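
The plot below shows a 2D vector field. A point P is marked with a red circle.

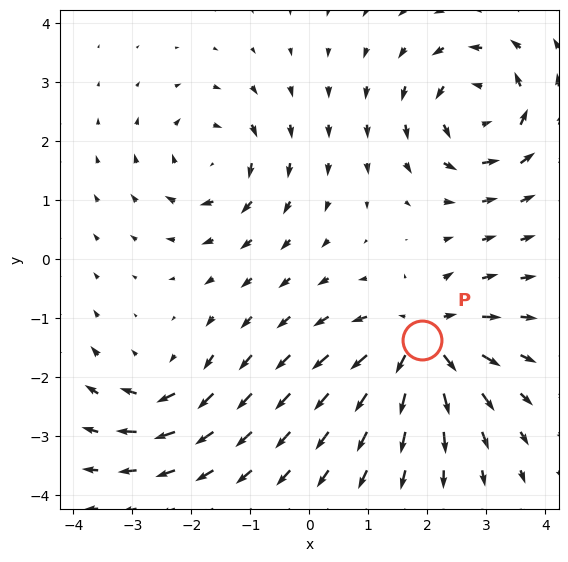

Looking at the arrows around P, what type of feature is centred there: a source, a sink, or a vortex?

At P (1.9, -1.4) the arrows spread outward. Divergence about +6, curl ≈0 — positive divergence with near-zero curl is a source.

source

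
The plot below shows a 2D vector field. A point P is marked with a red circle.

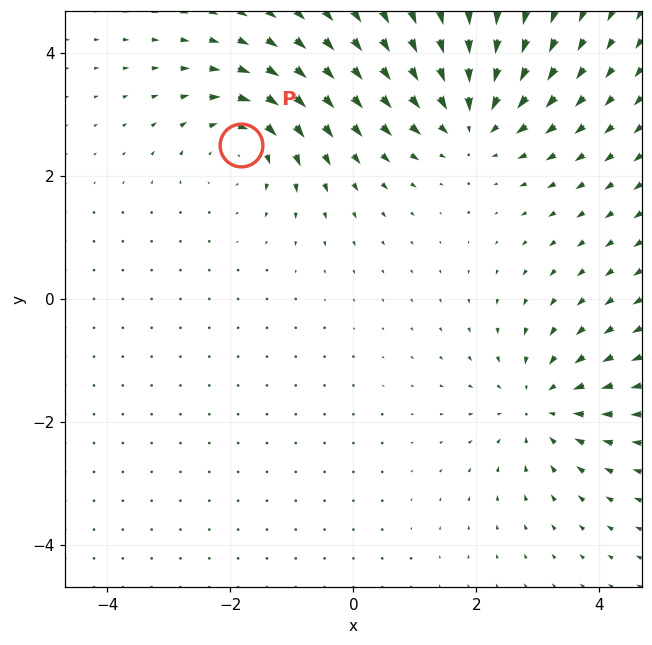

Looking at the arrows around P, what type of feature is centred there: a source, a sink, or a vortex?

At P (-1.8, 2.5) the arrows circulate clockwise. Divergence ≈0, curl about -5 — near-zero divergence with nonzero curl is a vortex.

vortex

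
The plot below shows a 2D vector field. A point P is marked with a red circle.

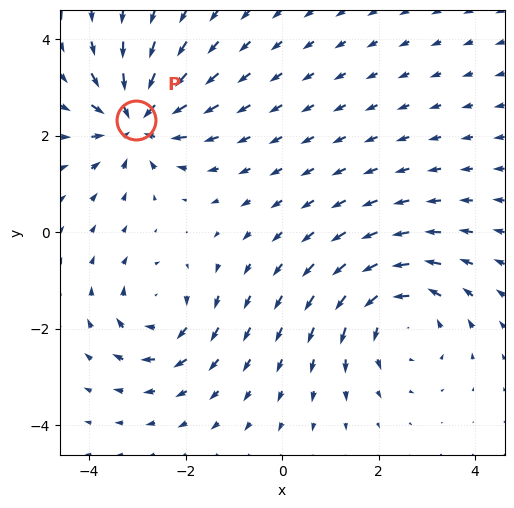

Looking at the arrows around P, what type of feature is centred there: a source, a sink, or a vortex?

sink

At P (-3.0, 2.3) the arrows converge inward. Divergence about -6, curl ≈0 — negative divergence with near-zero curl is a sink.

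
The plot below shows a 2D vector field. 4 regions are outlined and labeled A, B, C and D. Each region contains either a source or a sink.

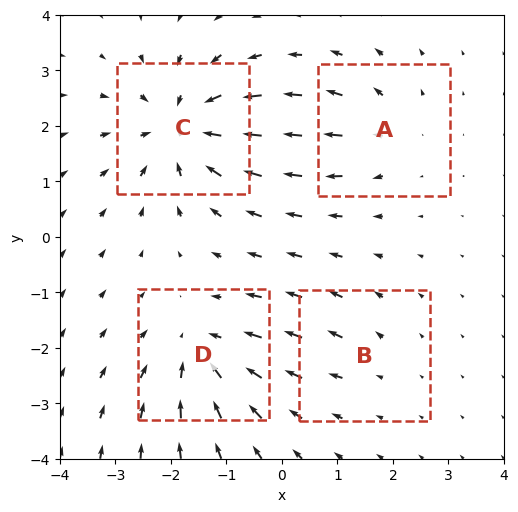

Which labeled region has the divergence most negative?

Divergence at each region's feature centre — A: about +3, B: about +2, C: about -6, D: about -5. Region C is most negative.

C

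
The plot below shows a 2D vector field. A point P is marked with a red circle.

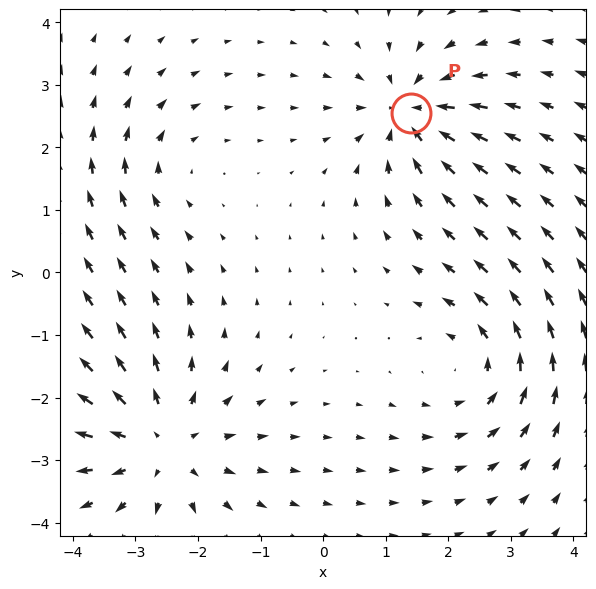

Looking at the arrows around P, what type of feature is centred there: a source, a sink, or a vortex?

At P (1.4, 2.6) the arrows converge inward. Divergence about -5, curl ≈0 — negative divergence with near-zero curl is a sink.

sink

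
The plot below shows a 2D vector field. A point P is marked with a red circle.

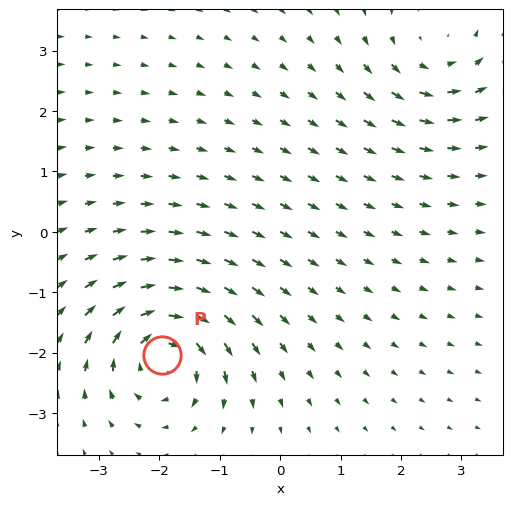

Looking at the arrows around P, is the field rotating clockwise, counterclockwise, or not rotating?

clockwise

Near P at (-2.0, -2.0) the arrows circulate clockwise. The curl (z-component) there is about -7; negative curl means clockwise rotation.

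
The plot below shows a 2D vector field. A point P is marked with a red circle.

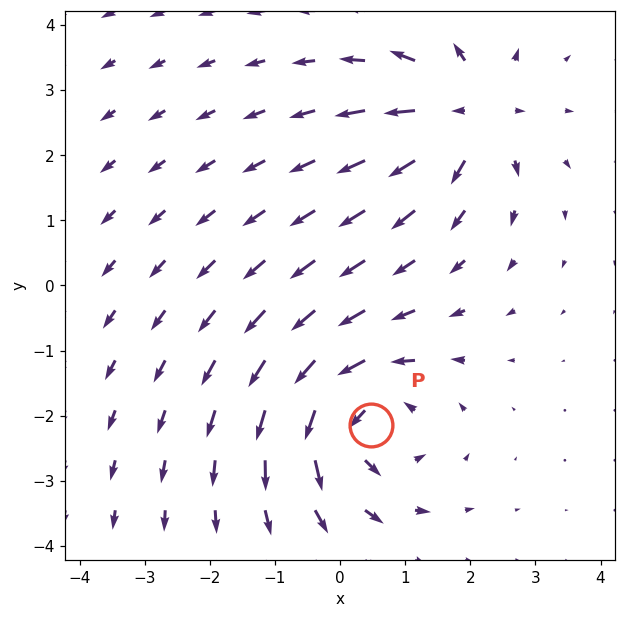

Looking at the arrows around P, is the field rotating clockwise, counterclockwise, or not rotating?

counterclockwise

Near P at (0.5, -2.1) the arrows circulate counterclockwise. The curl (z-component) there is about +5; positive curl means counterclockwise rotation.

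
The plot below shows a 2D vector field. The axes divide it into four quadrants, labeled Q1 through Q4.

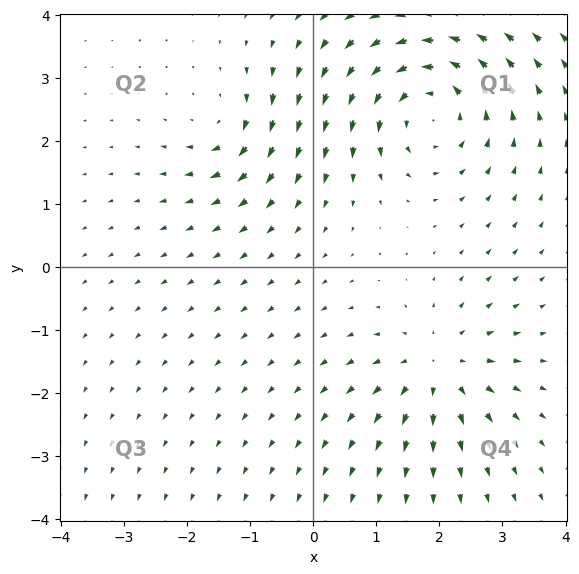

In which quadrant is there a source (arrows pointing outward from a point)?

Q4

The source sits at approximately (2.0, -1.6), which lies in quadrant Q4. The divergence there is about +4, positive as expected for a source.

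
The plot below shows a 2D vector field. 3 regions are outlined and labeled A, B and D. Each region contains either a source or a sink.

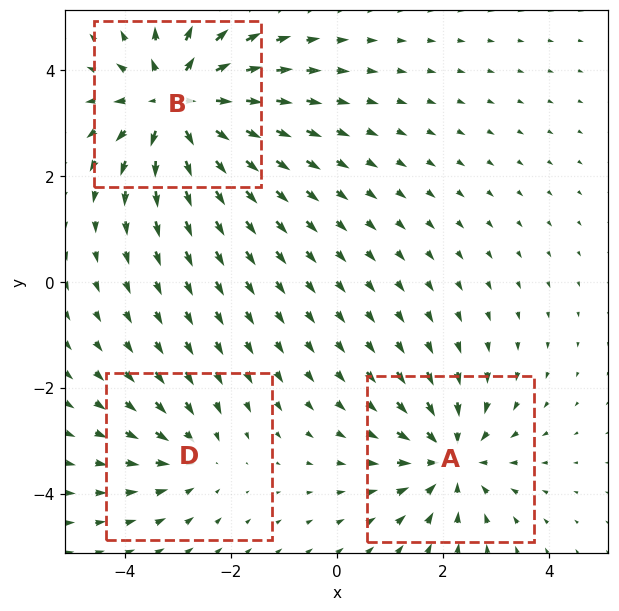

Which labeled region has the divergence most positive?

Divergence at each region's feature centre — A: about -3, B: about +5, D: about -2. Region B is most positive.

B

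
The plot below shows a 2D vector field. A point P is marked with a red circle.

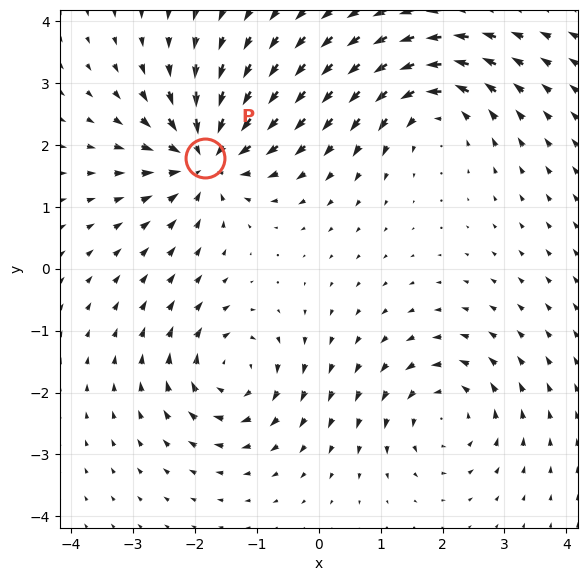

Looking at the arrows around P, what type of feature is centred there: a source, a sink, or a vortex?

sink

At P (-1.8, 1.8) the arrows converge inward. Divergence about -6, curl ≈0 — negative divergence with near-zero curl is a sink.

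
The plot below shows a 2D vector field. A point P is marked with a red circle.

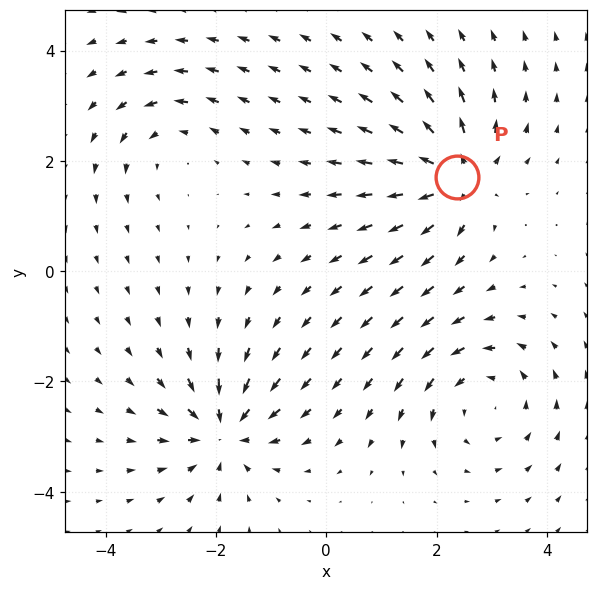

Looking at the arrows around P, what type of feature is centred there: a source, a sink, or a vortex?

source

At P (2.4, 1.7) the arrows spread outward. Divergence about +7, curl ≈0 — positive divergence with near-zero curl is a source.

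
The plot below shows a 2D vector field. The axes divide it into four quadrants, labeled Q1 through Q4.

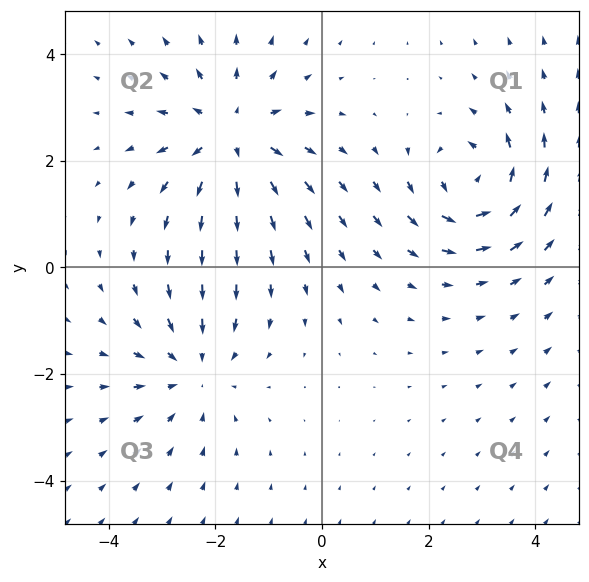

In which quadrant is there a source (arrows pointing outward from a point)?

The source sits at approximately (-1.7, 2.5), which lies in quadrant Q2. The divergence there is about +5, positive as expected for a source.

Q2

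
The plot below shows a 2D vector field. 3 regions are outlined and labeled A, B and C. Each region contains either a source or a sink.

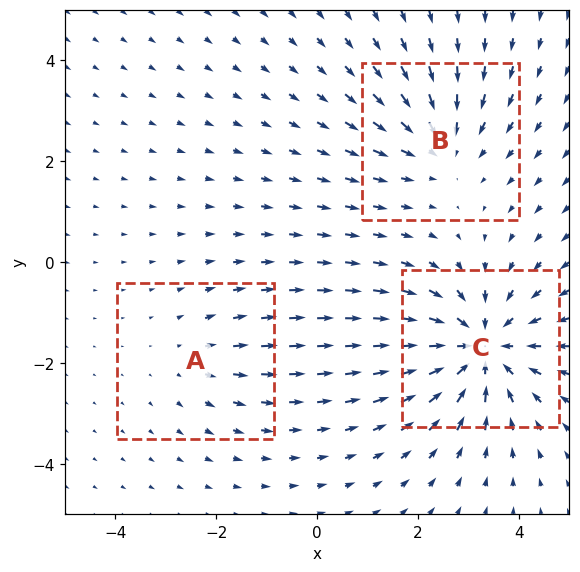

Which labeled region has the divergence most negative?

C

Divergence at each region's feature centre — A: about +2, B: about -3, C: about -4. Region C is most negative.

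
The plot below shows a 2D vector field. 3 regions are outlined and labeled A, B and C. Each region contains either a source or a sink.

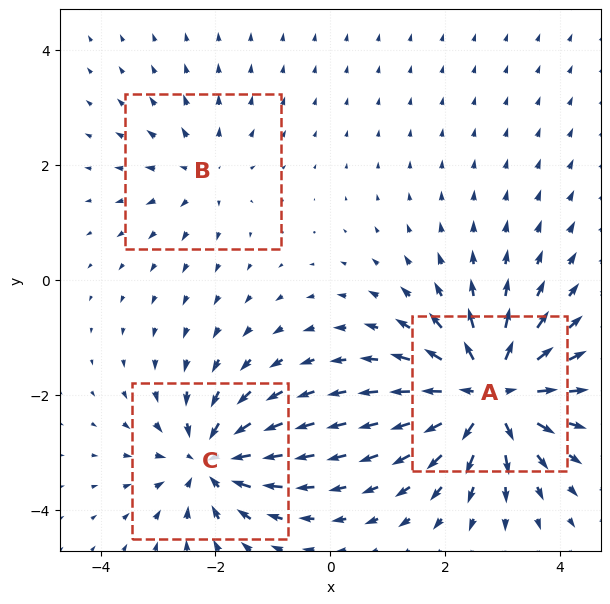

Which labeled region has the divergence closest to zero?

B

Divergence at each region's feature centre — A: about +6, B: about +2, C: about -4. Region B is closest to zero.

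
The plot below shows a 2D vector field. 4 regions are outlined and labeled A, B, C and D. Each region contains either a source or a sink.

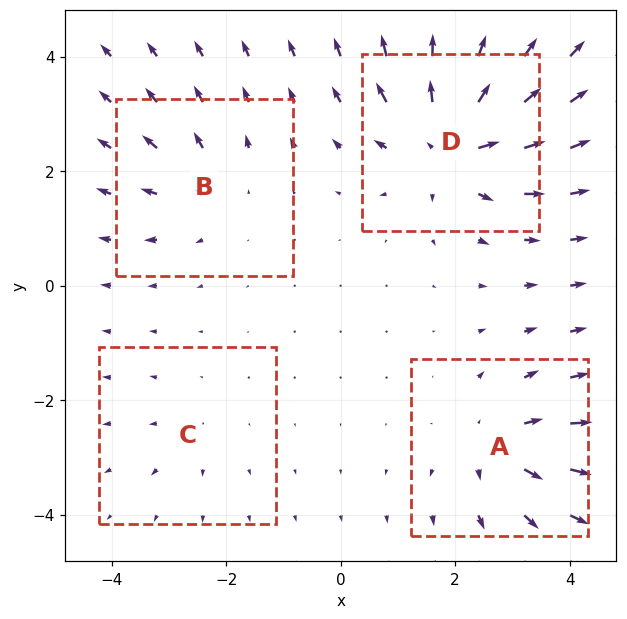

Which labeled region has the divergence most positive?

D

Divergence at each region's feature centre — A: about +5, B: about +4, C: about +2, D: about +8. Region D is most positive.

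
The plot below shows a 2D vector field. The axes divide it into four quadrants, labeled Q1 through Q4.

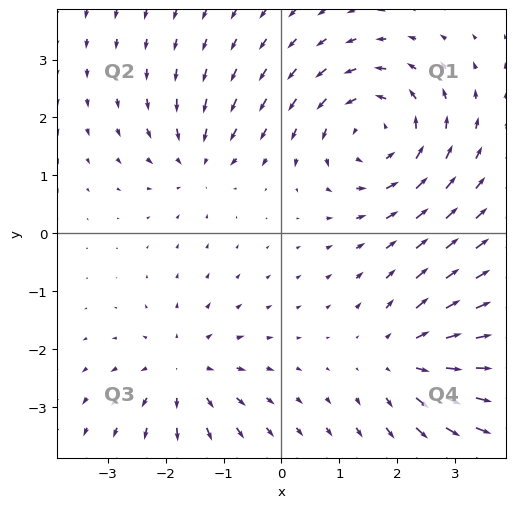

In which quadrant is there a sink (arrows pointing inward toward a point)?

The sink sits at approximately (-1.5, 1.2), which lies in quadrant Q2. The divergence there is about -4, negative as expected for a sink.

Q2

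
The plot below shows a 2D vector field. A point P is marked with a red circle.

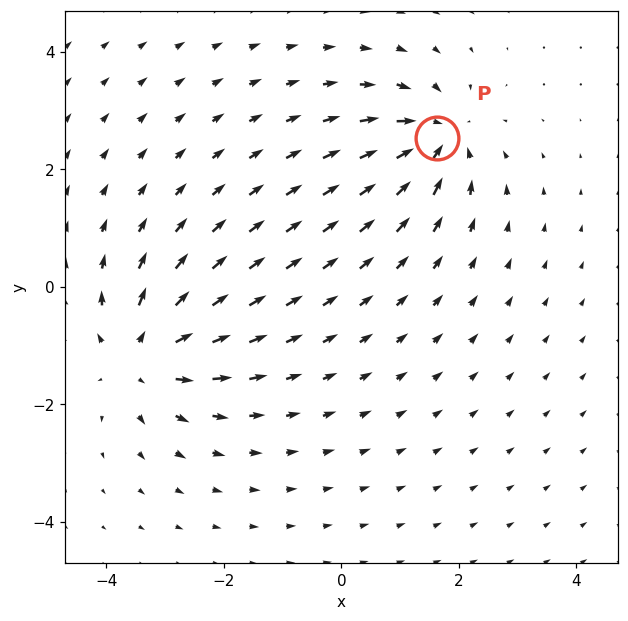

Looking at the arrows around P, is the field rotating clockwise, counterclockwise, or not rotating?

not rotating

Near P at (1.6, 2.5) the arrows show no circulation. The curl there is ≈0.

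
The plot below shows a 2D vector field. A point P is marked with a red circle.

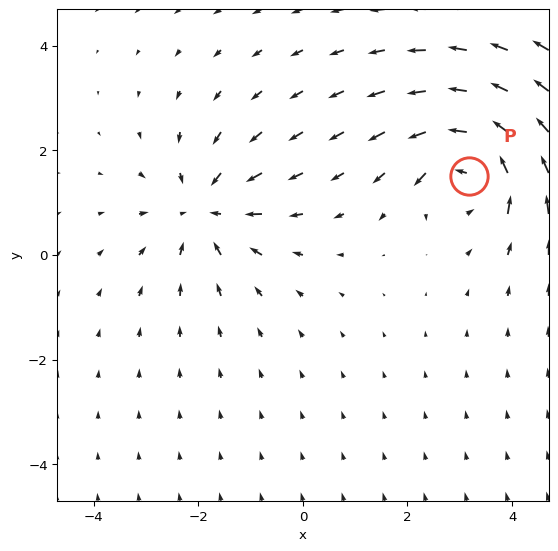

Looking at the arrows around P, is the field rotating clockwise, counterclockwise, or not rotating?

Near P at (3.2, 1.5) the arrows circulate counterclockwise. The curl (z-component) there is about +6; positive curl means counterclockwise rotation.

counterclockwise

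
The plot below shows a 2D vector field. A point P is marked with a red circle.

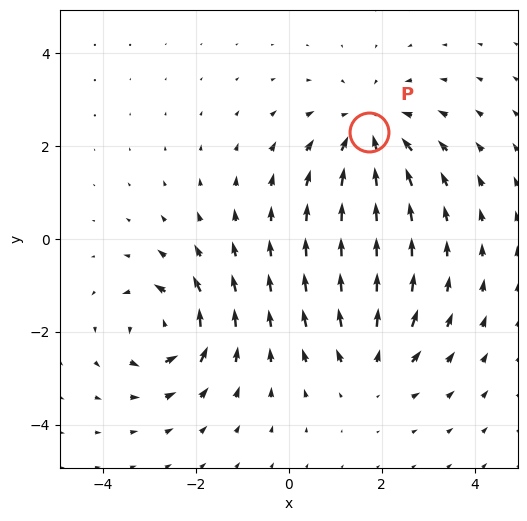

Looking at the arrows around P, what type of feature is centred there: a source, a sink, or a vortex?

At P (1.7, 2.3) the arrows converge inward. Divergence about -3, curl ≈0 — negative divergence with near-zero curl is a sink.

sink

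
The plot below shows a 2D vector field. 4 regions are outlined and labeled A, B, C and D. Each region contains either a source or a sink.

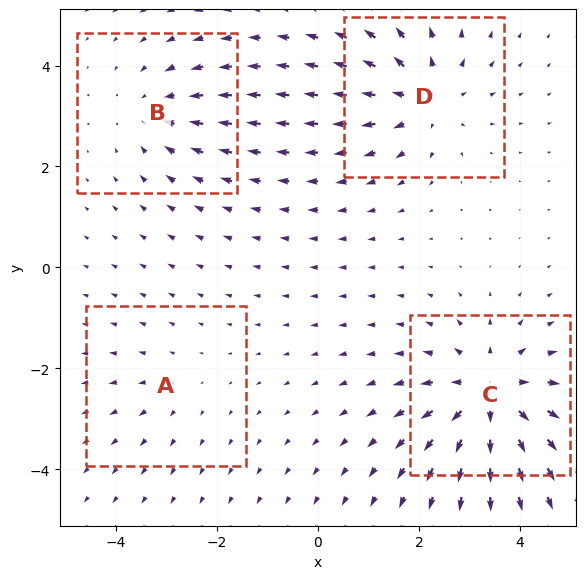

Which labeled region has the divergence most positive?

Divergence at each region's feature centre — A: about +2, B: about -3, C: about +6, D: about +5. Region C is most positive.

C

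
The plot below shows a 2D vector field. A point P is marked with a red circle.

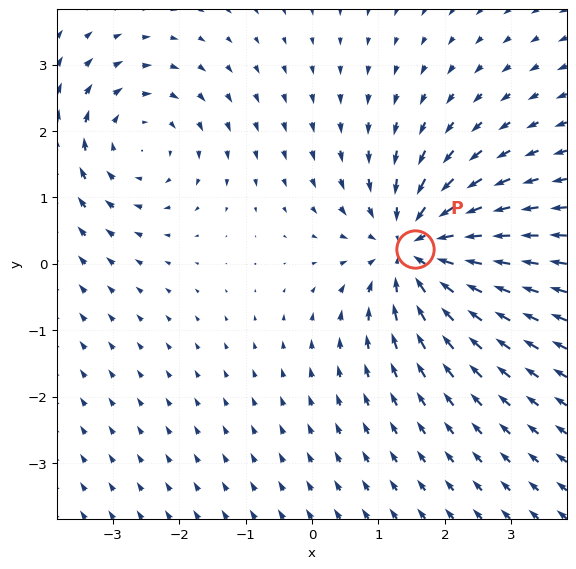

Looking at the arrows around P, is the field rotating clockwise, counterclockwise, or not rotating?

not rotating

Near P at (1.5, 0.2) the arrows show no circulation. The curl there is ≈0.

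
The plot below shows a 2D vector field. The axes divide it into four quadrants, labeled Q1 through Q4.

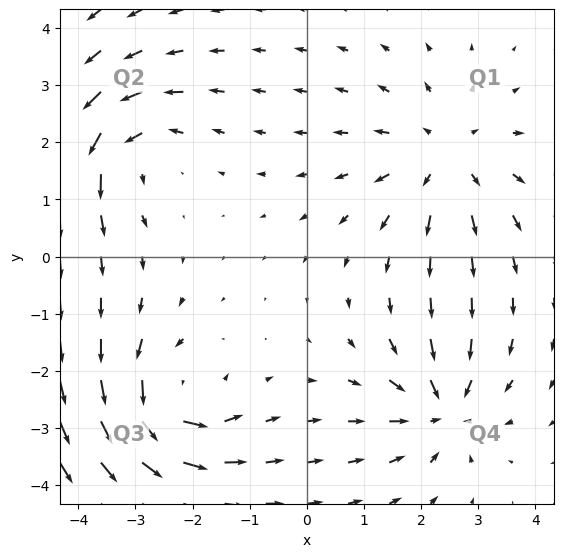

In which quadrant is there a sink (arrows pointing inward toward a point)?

The sink sits at approximately (2.4, -2.7), which lies in quadrant Q4. The divergence there is about -5, negative as expected for a sink.

Q4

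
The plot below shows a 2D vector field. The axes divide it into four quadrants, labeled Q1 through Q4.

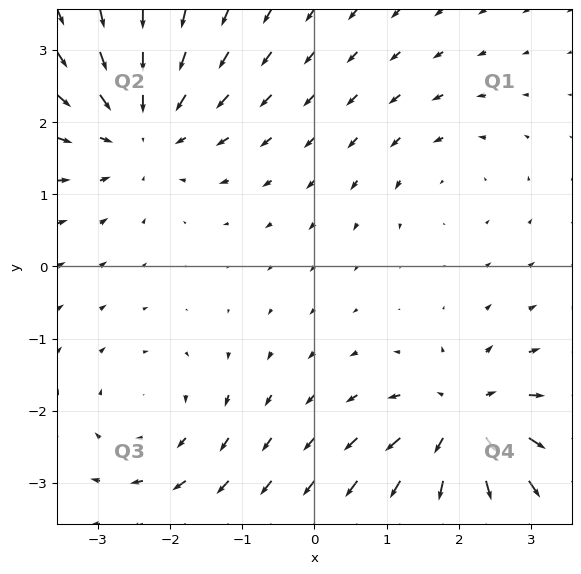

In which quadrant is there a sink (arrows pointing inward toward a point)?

The sink sits at approximately (-2.4, 1.9), which lies in quadrant Q2. The divergence there is about -4, negative as expected for a sink.

Q2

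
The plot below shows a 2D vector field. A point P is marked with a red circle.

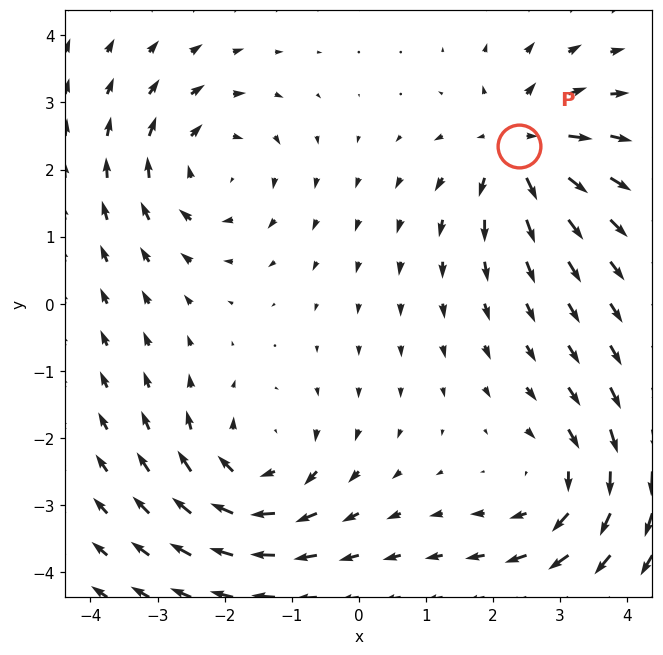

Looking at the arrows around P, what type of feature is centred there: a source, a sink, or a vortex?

At P (2.4, 2.3) the arrows spread outward. Divergence about +7, curl ≈0 — positive divergence with near-zero curl is a source.

source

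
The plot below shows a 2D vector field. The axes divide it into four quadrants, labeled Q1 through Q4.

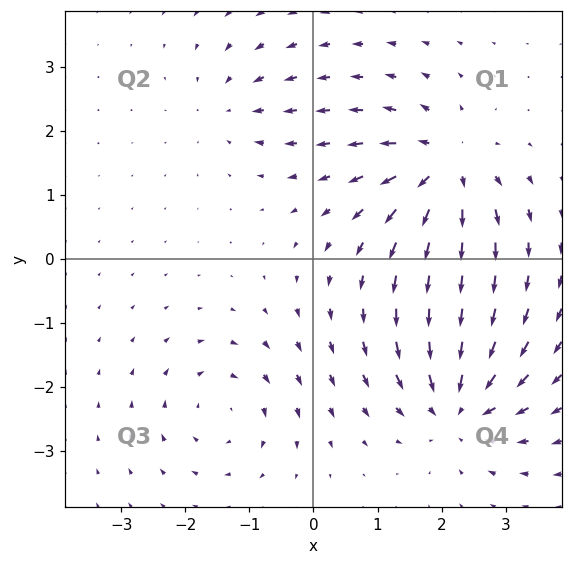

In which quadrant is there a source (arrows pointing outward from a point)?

Q1

The source sits at approximately (2.1, 1.4), which lies in quadrant Q1. The divergence there is about +7, positive as expected for a source.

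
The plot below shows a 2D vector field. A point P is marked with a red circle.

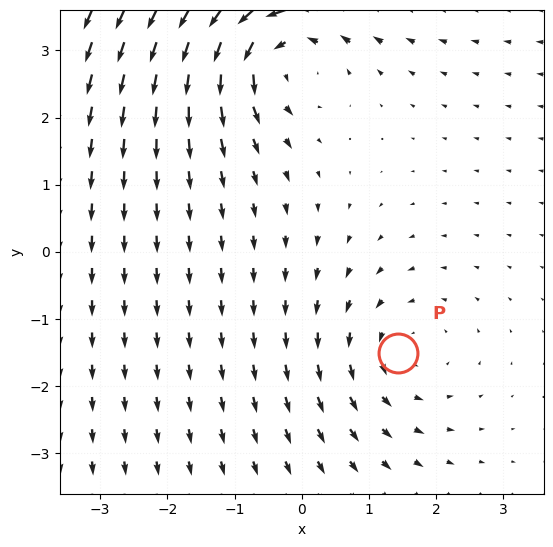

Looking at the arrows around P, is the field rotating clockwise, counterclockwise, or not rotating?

counterclockwise

Near P at (1.4, -1.5) the arrows circulate counterclockwise. The curl (z-component) there is about +2; positive curl means counterclockwise rotation.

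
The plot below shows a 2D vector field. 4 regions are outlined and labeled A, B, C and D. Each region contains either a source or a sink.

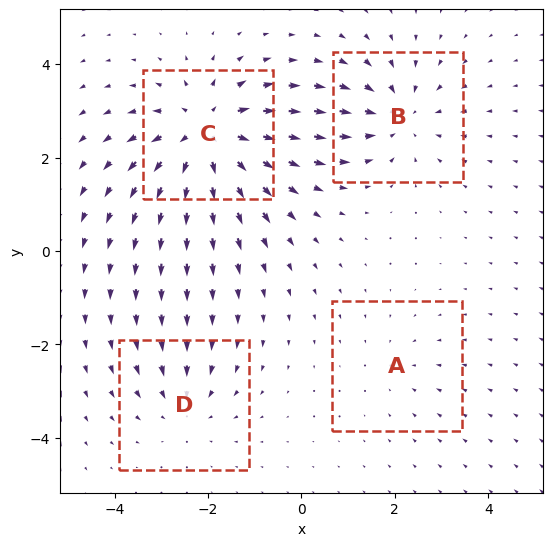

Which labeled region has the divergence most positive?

C

Divergence at each region's feature centre — A: about -2, B: about -4, C: about +6, D: about -3. Region C is most positive.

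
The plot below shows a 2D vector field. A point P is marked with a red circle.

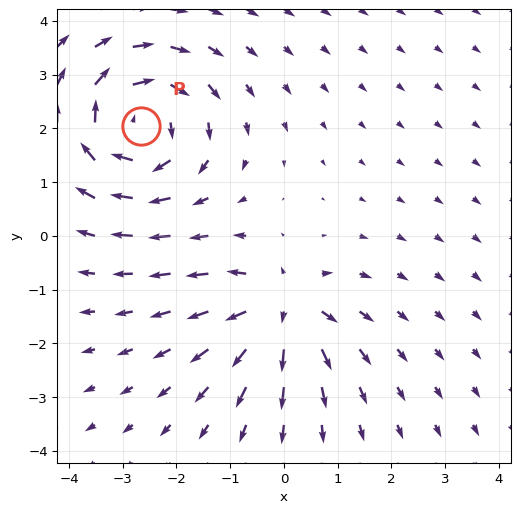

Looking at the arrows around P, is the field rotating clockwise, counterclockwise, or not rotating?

Near P at (-2.7, 2.0) the arrows circulate clockwise. The curl (z-component) there is about -4; negative curl means clockwise rotation.

clockwise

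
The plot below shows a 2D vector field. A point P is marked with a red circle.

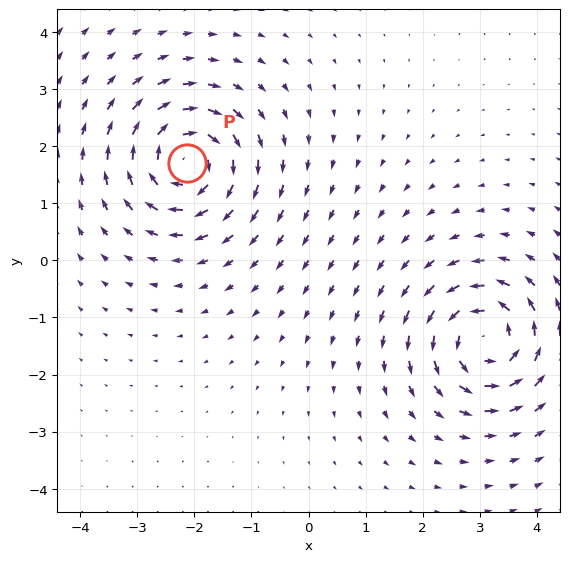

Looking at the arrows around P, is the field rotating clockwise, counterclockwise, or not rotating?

clockwise

Near P at (-2.1, 1.7) the arrows circulate clockwise. The curl (z-component) there is about -7; negative curl means clockwise rotation.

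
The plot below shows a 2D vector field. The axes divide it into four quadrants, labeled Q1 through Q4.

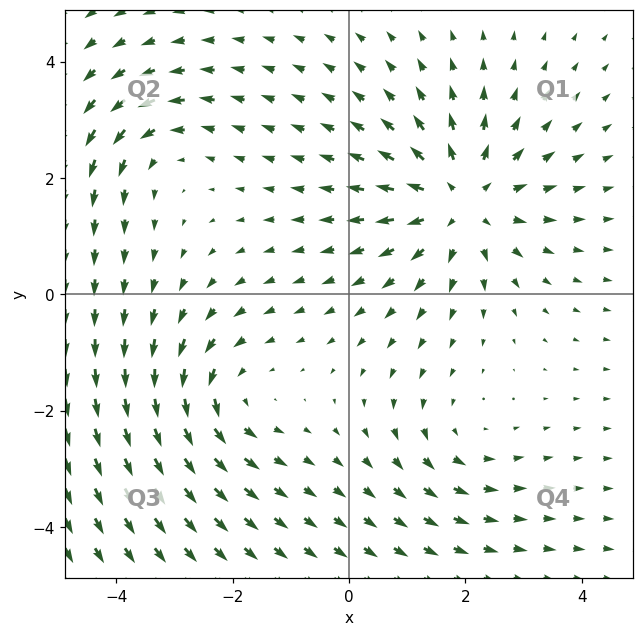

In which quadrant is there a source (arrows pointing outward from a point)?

Q1

The source sits at approximately (1.9, 1.6), which lies in quadrant Q1. The divergence there is about +4, positive as expected for a source.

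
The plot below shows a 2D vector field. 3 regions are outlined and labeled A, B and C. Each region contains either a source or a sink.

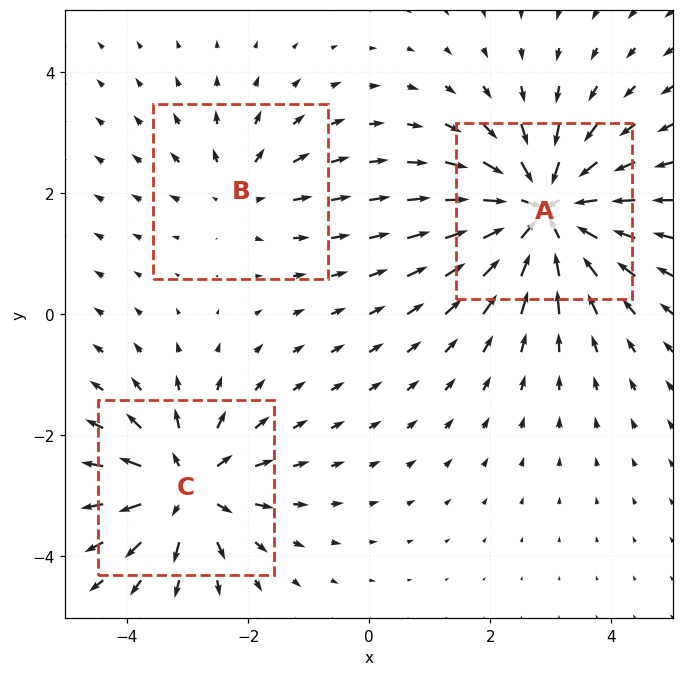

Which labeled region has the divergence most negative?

A

Divergence at each region's feature centre — A: about -6, B: about +2, C: about +4. Region A is most negative.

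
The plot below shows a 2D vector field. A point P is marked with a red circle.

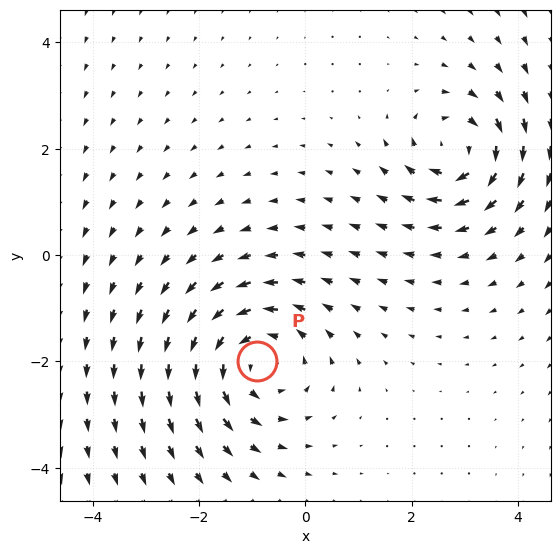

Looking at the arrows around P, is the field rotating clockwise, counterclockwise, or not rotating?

Near P at (-0.9, -2.0) the arrows circulate counterclockwise. The curl (z-component) there is about +4; positive curl means counterclockwise rotation.

counterclockwise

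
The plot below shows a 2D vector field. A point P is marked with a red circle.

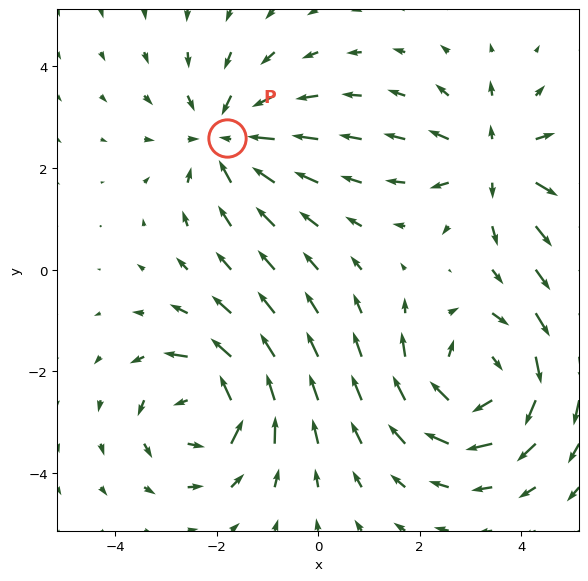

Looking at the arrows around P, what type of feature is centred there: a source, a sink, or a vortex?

At P (-1.8, 2.6) the arrows converge inward. Divergence about -4, curl ≈0 — negative divergence with near-zero curl is a sink.

sink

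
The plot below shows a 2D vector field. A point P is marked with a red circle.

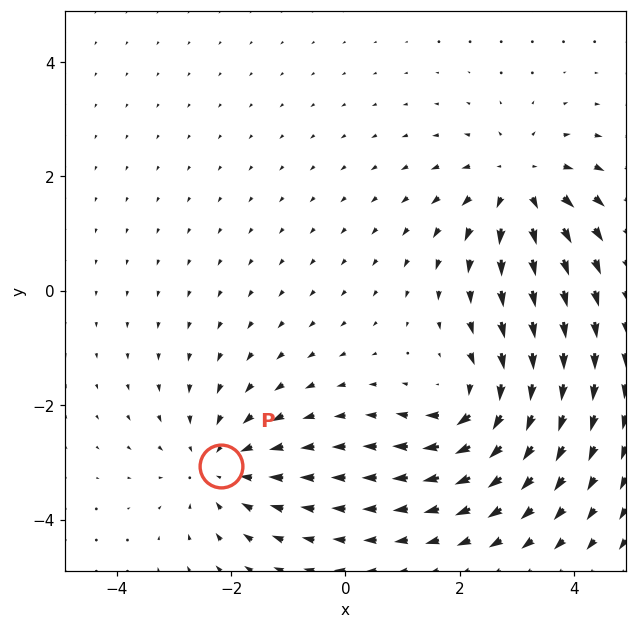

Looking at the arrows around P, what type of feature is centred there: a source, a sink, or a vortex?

sink

At P (-2.2, -3.1) the arrows converge inward. Divergence about -3, curl ≈0 — negative divergence with near-zero curl is a sink.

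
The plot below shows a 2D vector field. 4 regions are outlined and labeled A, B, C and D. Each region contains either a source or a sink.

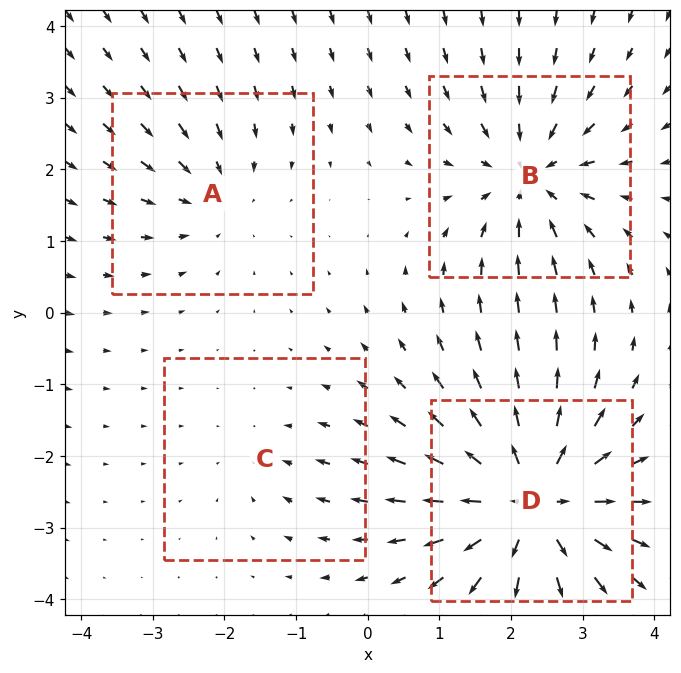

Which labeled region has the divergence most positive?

D

Divergence at each region's feature centre — A: about -3, B: about -5, C: about -2, D: about +7. Region D is most positive.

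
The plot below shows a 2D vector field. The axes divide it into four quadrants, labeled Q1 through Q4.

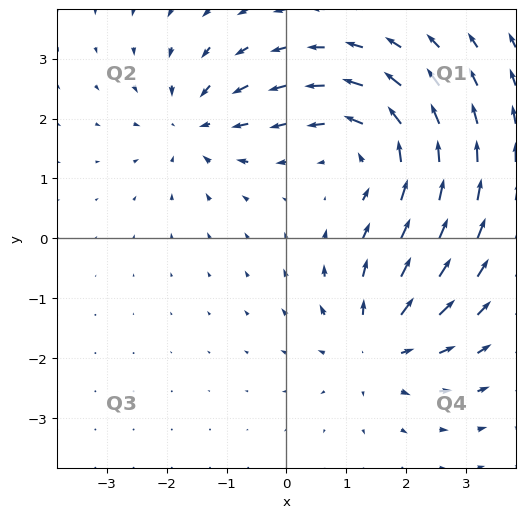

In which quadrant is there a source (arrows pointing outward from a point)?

Q4

The source sits at approximately (1.5, -1.8), which lies in quadrant Q4. The divergence there is about +4, positive as expected for a source.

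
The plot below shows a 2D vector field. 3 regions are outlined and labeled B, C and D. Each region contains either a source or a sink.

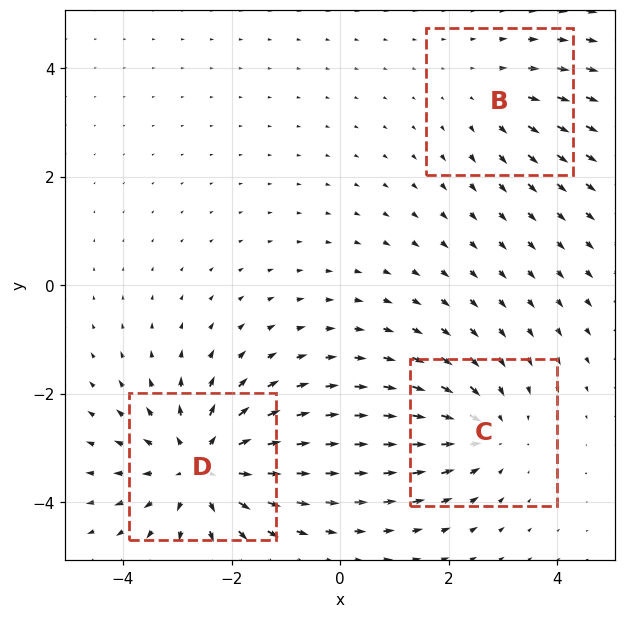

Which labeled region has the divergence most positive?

Divergence at each region's feature centre — B: about +2, C: about -3, D: about +5. Region D is most positive.

D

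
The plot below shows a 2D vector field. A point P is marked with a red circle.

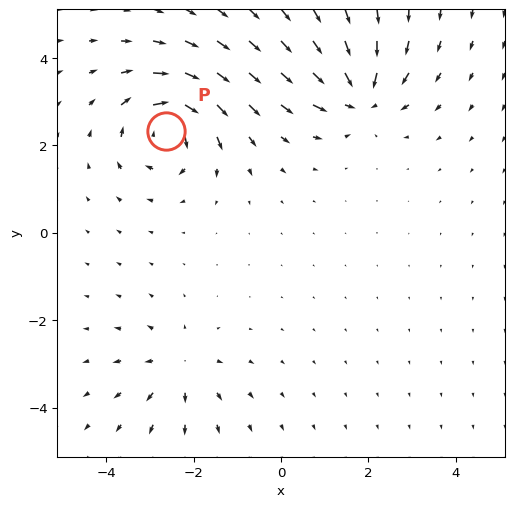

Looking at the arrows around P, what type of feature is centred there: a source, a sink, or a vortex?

vortex

At P (-2.6, 2.3) the arrows circulate clockwise. Divergence ≈0, curl about -6 — near-zero divergence with nonzero curl is a vortex.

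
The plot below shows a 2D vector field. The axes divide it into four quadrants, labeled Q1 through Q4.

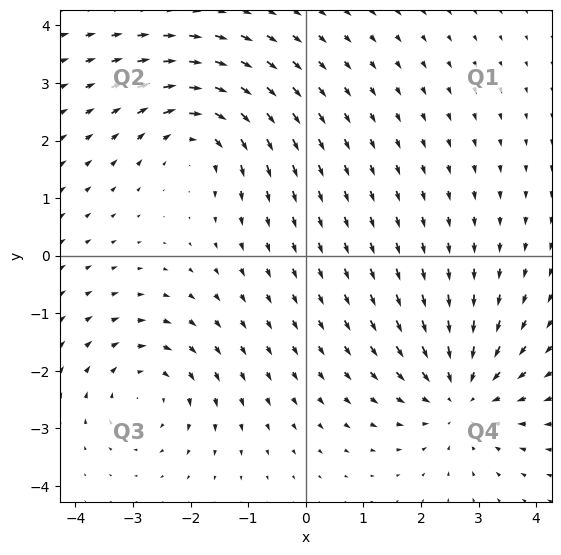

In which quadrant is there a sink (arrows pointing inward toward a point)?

Q4

The sink sits at approximately (2.7, -2.4), which lies in quadrant Q4. The divergence there is about -4, negative as expected for a sink.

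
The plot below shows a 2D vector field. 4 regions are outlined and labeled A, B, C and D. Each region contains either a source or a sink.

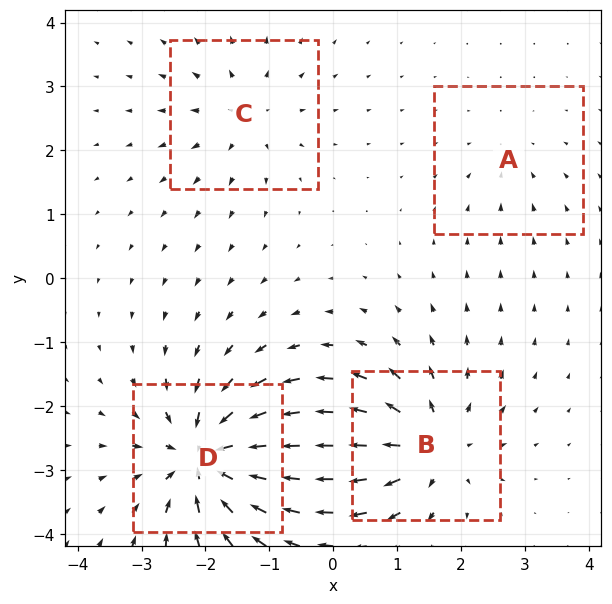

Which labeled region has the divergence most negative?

Divergence at each region's feature centre — A: about -2, B: about +7, C: about +4, D: about -9. Region D is most negative.

D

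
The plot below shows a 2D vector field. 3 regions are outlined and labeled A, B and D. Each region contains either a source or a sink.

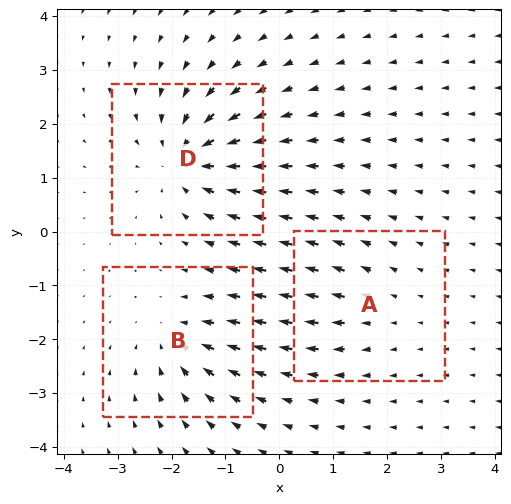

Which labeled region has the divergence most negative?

Divergence at each region's feature centre — A: about +2, B: about -4, D: about -5. Region D is most negative.

D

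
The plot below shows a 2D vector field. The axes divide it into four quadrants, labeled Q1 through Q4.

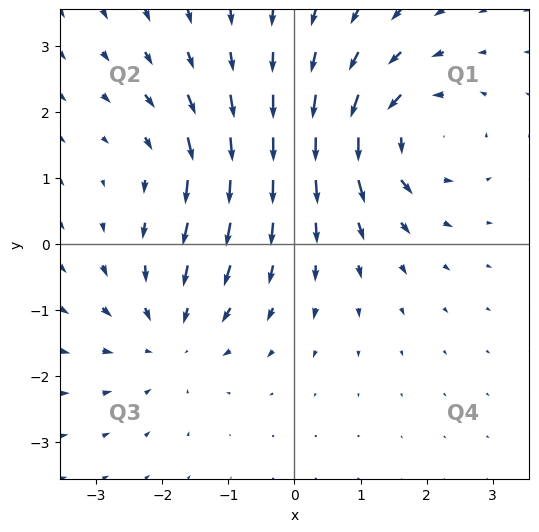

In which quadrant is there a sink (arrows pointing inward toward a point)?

The sink sits at approximately (-1.9, -1.4), which lies in quadrant Q3. The divergence there is about -4, negative as expected for a sink.

Q3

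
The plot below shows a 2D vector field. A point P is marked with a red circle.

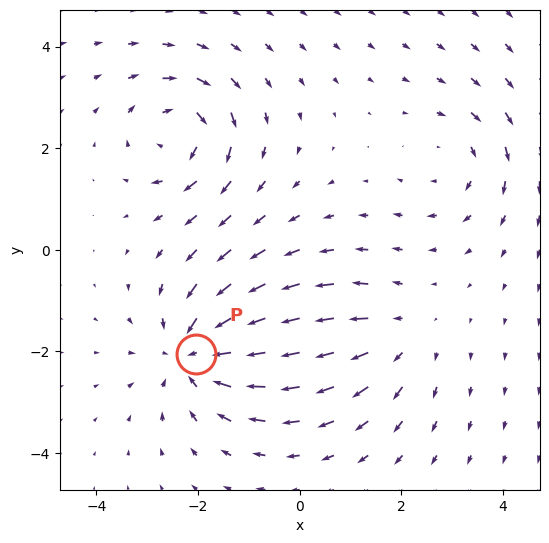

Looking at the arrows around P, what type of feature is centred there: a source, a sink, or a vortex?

At P (-2.0, -2.1) the arrows converge inward. Divergence about -5, curl ≈0 — negative divergence with near-zero curl is a sink.

sink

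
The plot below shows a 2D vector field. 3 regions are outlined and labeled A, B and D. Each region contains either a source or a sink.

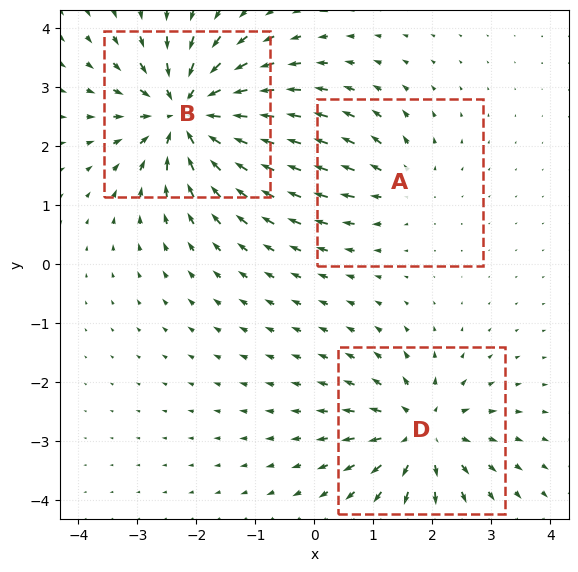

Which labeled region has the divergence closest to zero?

Divergence at each region's feature centre — A: about +2, B: about -6, D: about +4. Region A is closest to zero.

A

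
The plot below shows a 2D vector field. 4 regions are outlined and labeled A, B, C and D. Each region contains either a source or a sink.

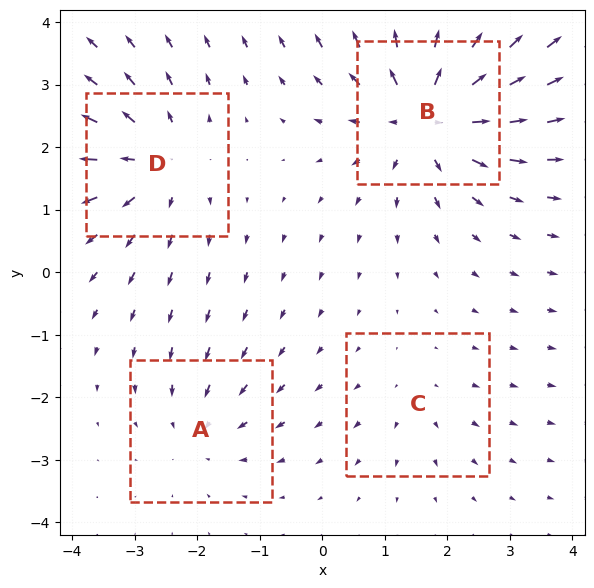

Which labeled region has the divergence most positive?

Divergence at each region's feature centre — A: about -3, B: about +7, C: about +2, D: about +5. Region B is most positive.

B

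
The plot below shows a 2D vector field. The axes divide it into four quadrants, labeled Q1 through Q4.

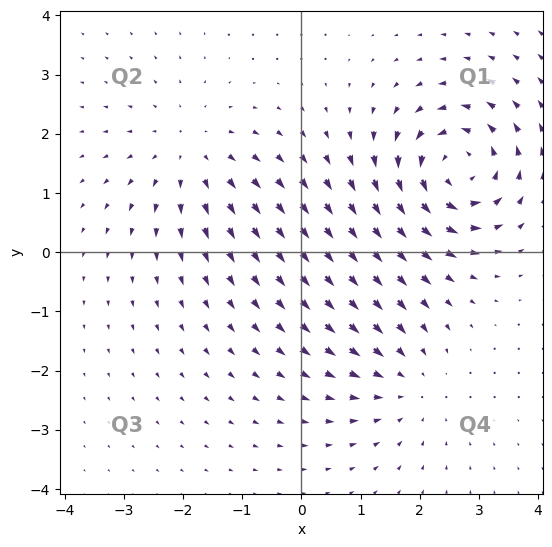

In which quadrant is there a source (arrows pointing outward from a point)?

Q2

The source sits at approximately (-1.9, 1.7), which lies in quadrant Q2. The divergence there is about +3, positive as expected for a source.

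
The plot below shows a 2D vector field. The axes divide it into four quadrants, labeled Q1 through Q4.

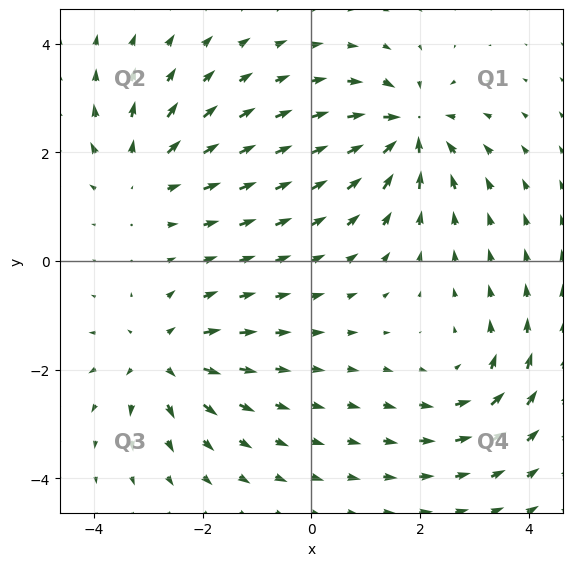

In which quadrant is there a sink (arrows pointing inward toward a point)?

The sink sits at approximately (1.8, 2.4), which lies in quadrant Q1. The divergence there is about -6, negative as expected for a sink.

Q1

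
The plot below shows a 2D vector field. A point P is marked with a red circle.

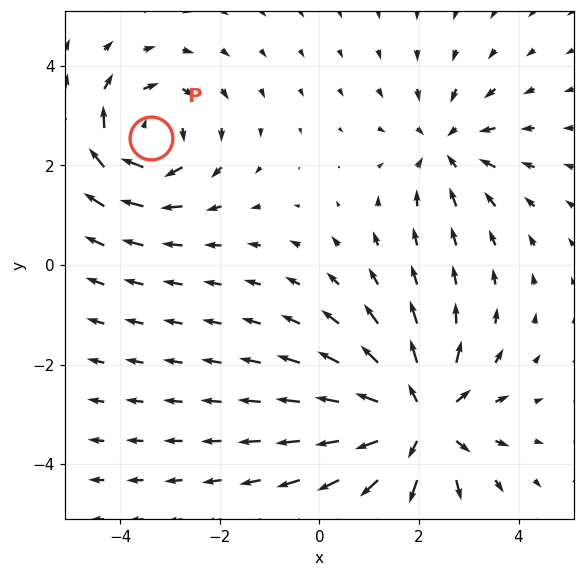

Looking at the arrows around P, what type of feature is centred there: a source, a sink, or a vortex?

At P (-3.4, 2.6) the arrows circulate clockwise. Divergence ≈0, curl about -4 — near-zero divergence with nonzero curl is a vortex.

vortex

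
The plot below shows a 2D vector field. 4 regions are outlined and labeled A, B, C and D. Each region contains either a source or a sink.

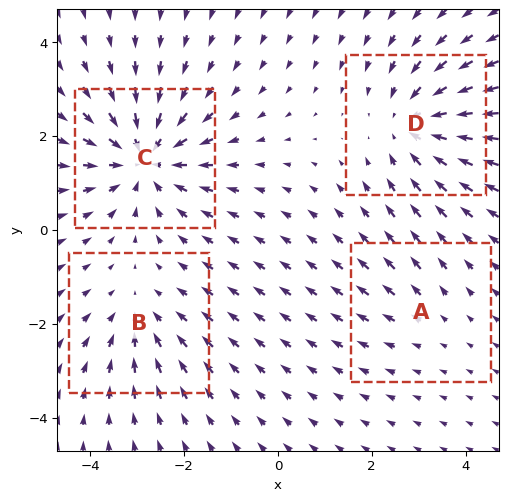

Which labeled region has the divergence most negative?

Divergence at each region's feature centre — A: about +2, B: about -3, C: about -6, D: about -5. Region C is most negative.

C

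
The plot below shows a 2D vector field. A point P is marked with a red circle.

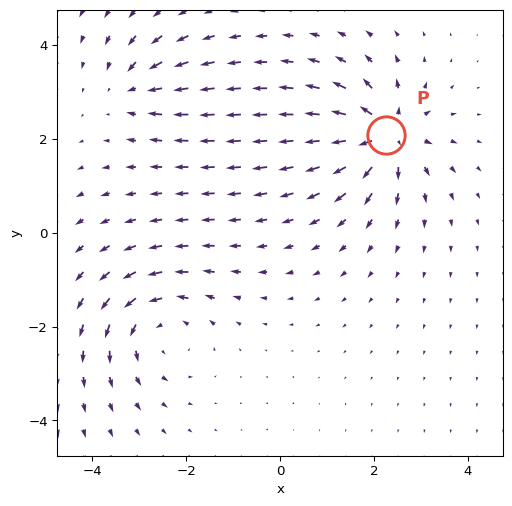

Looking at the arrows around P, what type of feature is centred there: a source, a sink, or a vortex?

source

At P (2.2, 2.1) the arrows spread outward. Divergence about +7, curl ≈0 — positive divergence with near-zero curl is a source.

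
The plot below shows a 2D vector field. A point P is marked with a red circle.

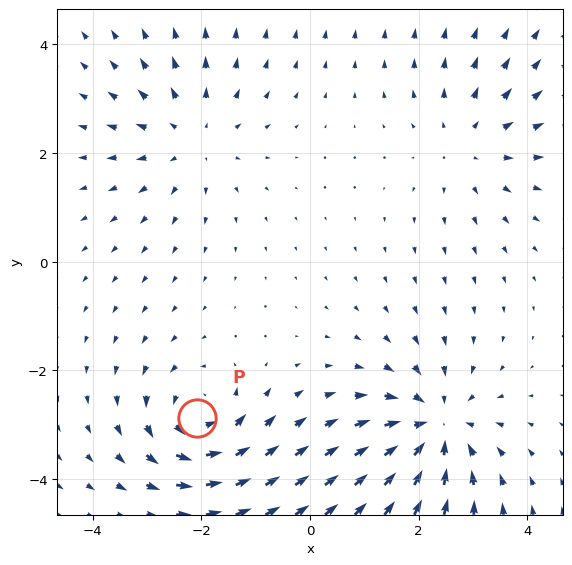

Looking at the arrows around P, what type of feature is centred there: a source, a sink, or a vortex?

vortex

At P (-2.1, -2.9) the arrows circulate counterclockwise. Divergence ≈0, curl about +5 — near-zero divergence with nonzero curl is a vortex.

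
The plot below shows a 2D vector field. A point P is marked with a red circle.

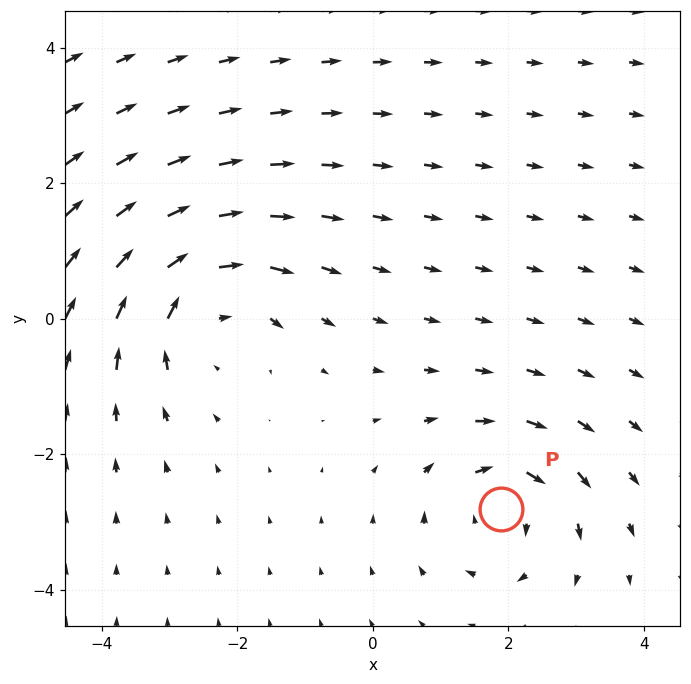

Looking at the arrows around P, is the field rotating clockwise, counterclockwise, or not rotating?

clockwise

Near P at (1.9, -2.8) the arrows circulate clockwise. The curl (z-component) there is about -4; negative curl means clockwise rotation.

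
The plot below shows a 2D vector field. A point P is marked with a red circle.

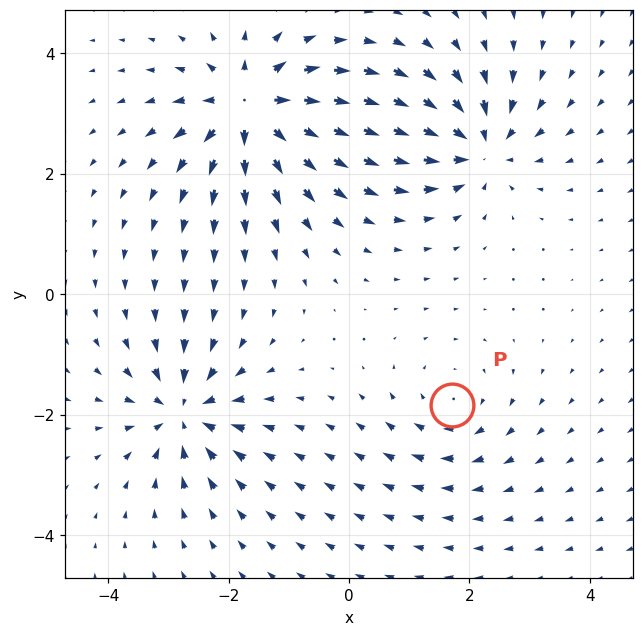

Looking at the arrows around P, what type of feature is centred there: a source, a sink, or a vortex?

At P (1.7, -1.8) the arrows circulate clockwise. Divergence ≈0, curl about -3 — near-zero divergence with nonzero curl is a vortex.

vortex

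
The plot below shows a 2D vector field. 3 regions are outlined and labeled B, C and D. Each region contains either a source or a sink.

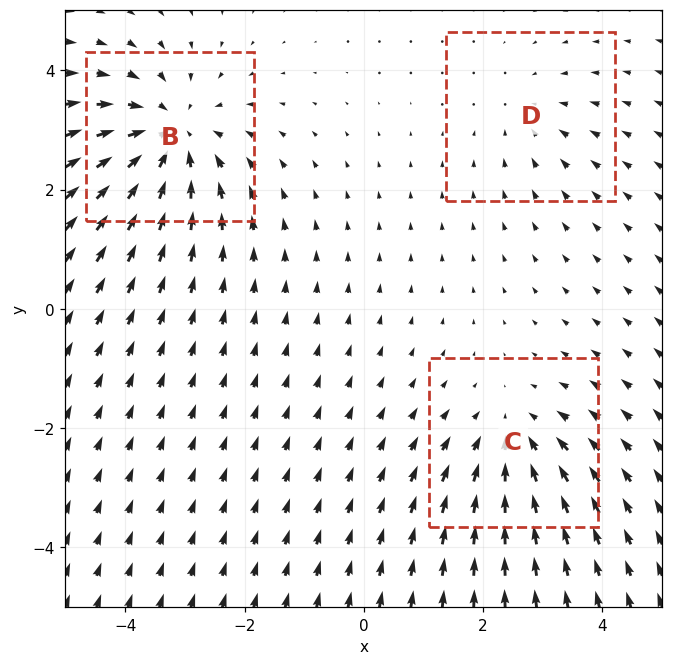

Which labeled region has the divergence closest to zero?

Divergence at each region's feature centre — B: about -4, C: about -3, D: about -2. Region D is closest to zero.

D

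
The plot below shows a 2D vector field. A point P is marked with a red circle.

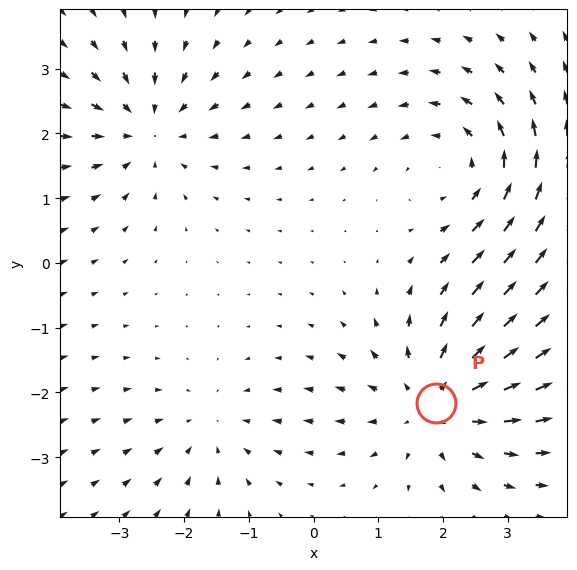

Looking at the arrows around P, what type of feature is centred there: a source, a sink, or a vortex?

At P (1.9, -2.2) the arrows spread outward. Divergence about +4, curl ≈0 — positive divergence with near-zero curl is a source.

source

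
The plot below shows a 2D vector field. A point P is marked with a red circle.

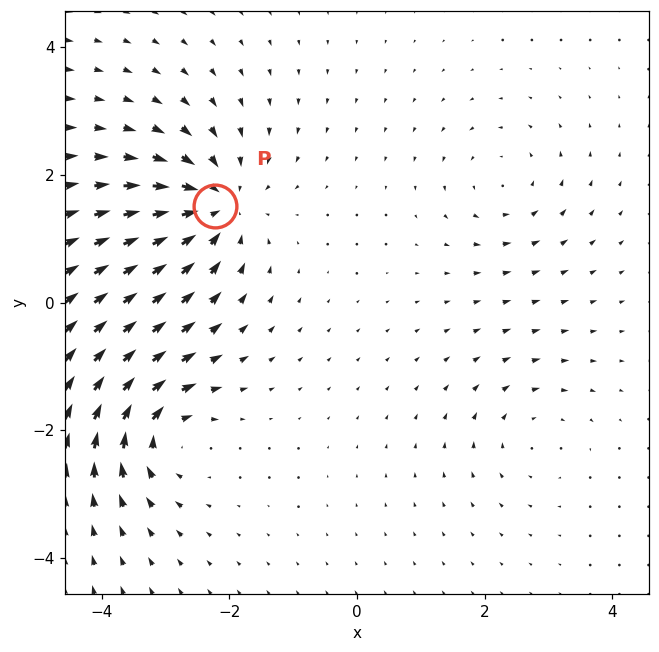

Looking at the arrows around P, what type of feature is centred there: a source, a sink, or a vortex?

At P (-2.2, 1.5) the arrows converge inward. Divergence about -6, curl ≈0 — negative divergence with near-zero curl is a sink.

sink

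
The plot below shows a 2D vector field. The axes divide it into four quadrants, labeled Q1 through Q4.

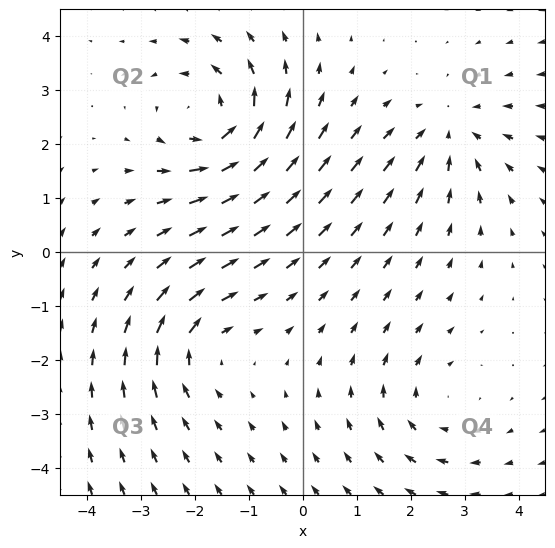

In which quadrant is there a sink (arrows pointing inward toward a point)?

The sink sits at approximately (2.7, 2.2), which lies in quadrant Q1. The divergence there is about -3, negative as expected for a sink.

Q1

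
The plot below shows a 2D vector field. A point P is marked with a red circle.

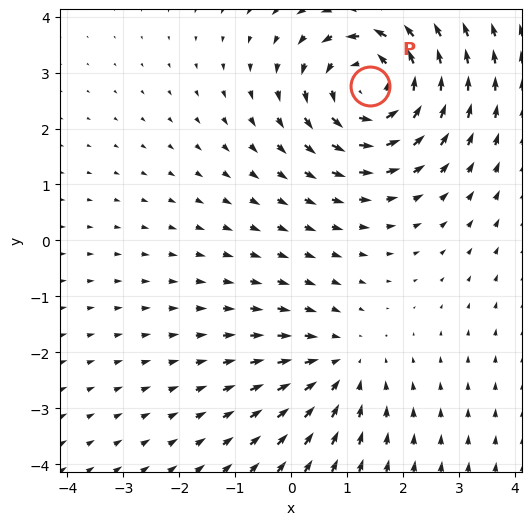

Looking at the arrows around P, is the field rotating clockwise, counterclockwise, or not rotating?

counterclockwise

Near P at (1.4, 2.8) the arrows circulate counterclockwise. The curl (z-component) there is about +4; positive curl means counterclockwise rotation.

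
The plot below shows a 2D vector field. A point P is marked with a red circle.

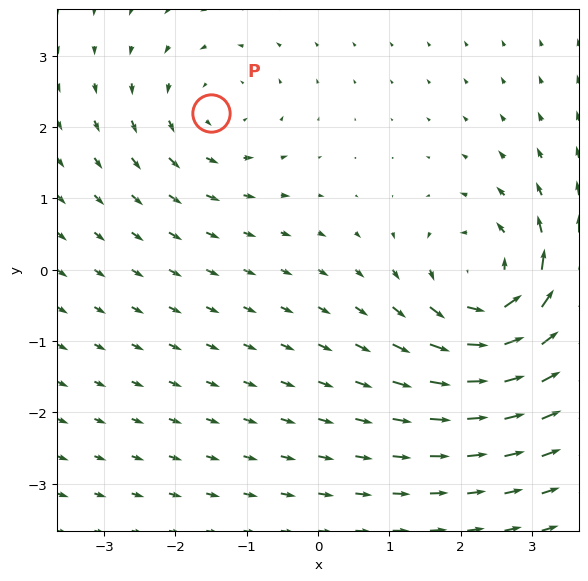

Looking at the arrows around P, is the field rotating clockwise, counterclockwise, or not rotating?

counterclockwise

Near P at (-1.5, 2.2) the arrows circulate counterclockwise. The curl (z-component) there is about +3; positive curl means counterclockwise rotation.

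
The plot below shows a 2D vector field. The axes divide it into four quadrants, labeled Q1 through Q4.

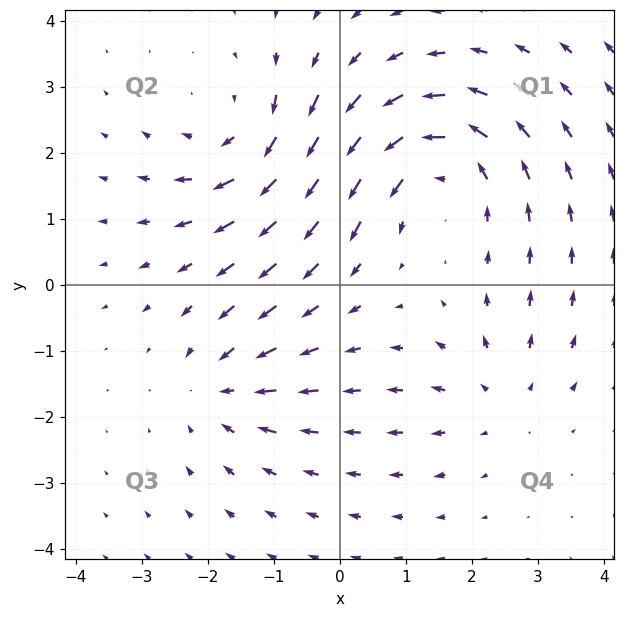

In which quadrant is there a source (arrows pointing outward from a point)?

Q4

The source sits at approximately (2.4, -1.7), which lies in quadrant Q4. The divergence there is about +3, positive as expected for a source.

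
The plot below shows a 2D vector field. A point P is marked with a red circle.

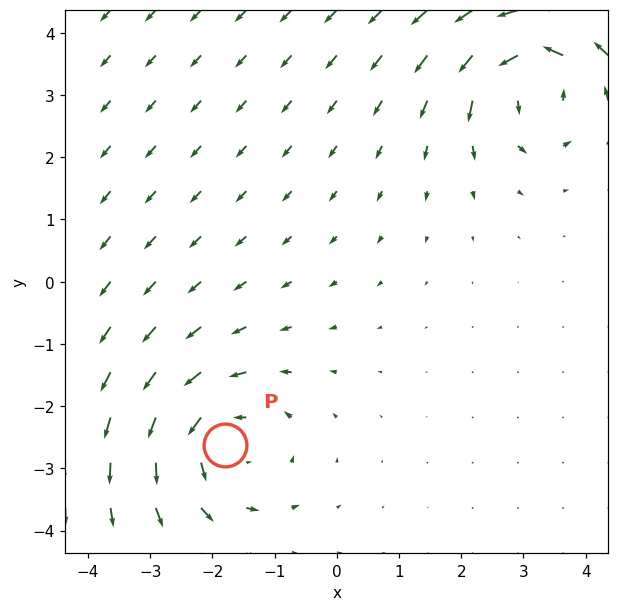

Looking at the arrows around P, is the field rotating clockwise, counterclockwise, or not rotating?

counterclockwise

Near P at (-1.8, -2.6) the arrows circulate counterclockwise. The curl (z-component) there is about +4; positive curl means counterclockwise rotation.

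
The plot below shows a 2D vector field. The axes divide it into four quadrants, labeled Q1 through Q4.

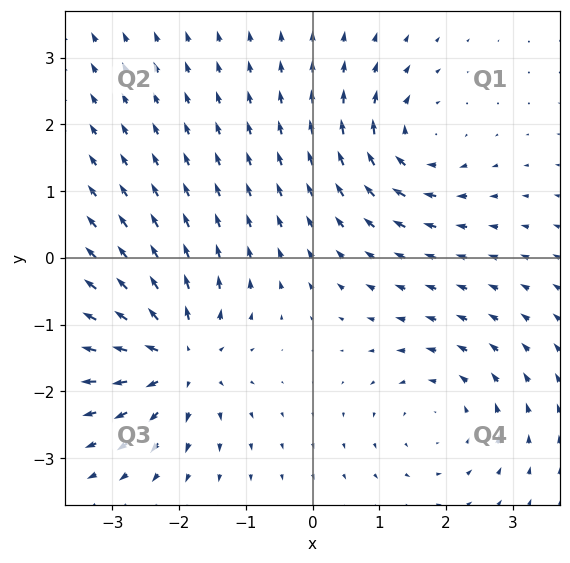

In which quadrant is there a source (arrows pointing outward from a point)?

Q3

The source sits at approximately (-2.0, -1.5), which lies in quadrant Q3. The divergence there is about +7, positive as expected for a source.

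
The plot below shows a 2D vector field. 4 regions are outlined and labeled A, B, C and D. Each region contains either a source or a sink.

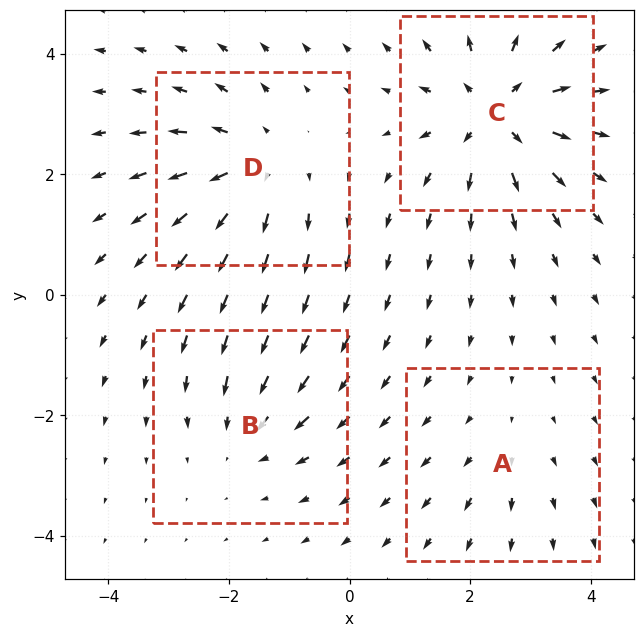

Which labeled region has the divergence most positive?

Divergence at each region's feature centre — A: about +2, B: about -3, C: about +6, D: about +5. Region C is most positive.

C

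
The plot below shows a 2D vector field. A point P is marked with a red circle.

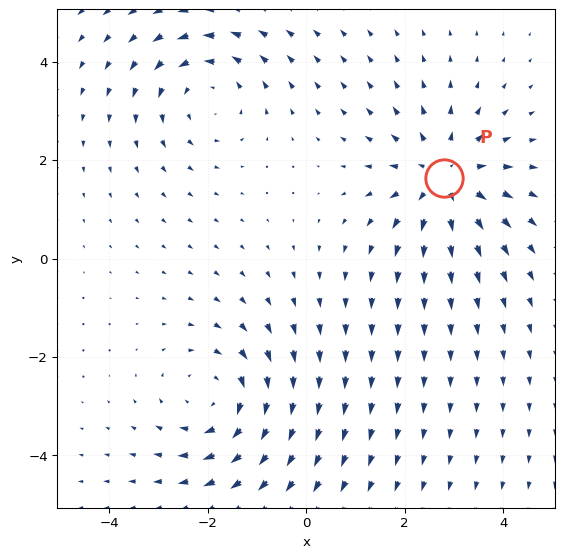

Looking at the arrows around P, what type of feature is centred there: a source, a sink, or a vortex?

source

At P (2.8, 1.6) the arrows spread outward. Divergence about +5, curl ≈0 — positive divergence with near-zero curl is a source.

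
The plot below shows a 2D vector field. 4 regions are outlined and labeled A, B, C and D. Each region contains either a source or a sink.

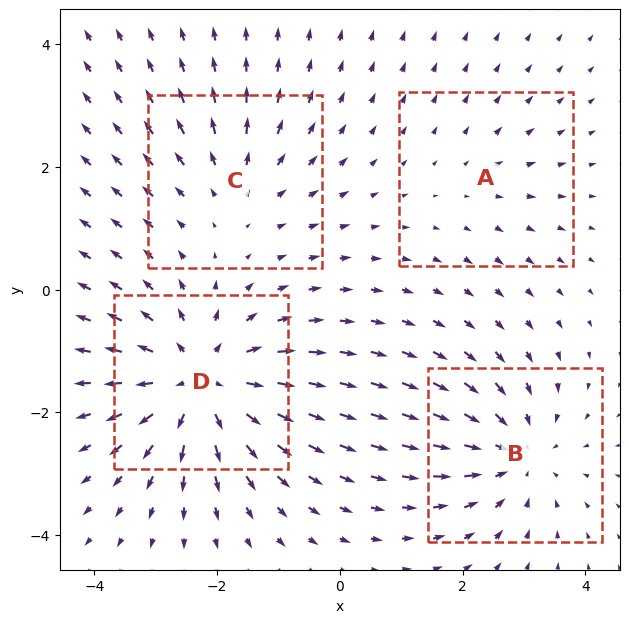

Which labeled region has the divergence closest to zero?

A

Divergence at each region's feature centre — A: about +2, B: about -5, C: about +3, D: about +7. Region A is closest to zero.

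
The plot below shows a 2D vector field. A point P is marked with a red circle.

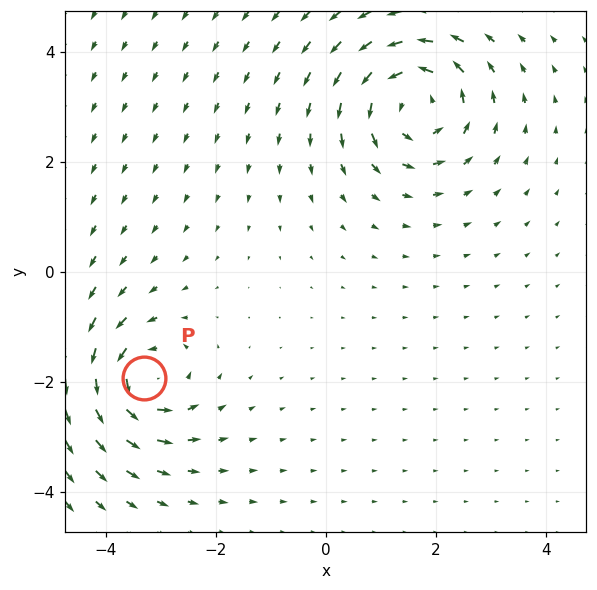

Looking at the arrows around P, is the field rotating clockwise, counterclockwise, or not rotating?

counterclockwise

Near P at (-3.3, -1.9) the arrows circulate counterclockwise. The curl (z-component) there is about +4; positive curl means counterclockwise rotation.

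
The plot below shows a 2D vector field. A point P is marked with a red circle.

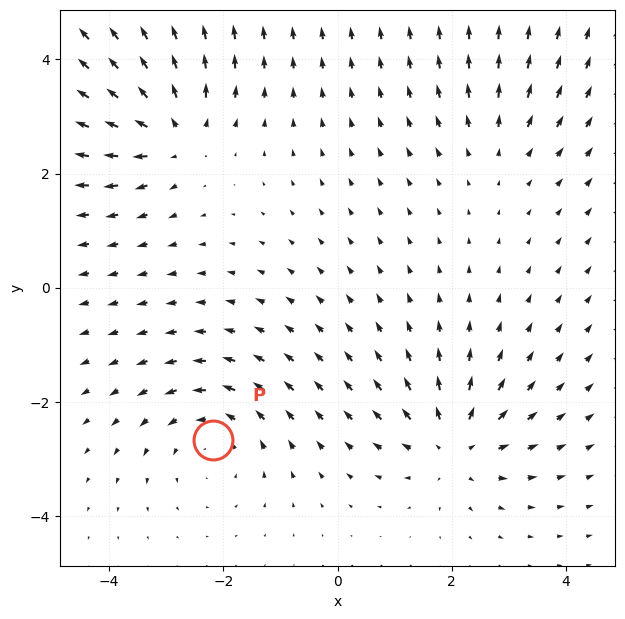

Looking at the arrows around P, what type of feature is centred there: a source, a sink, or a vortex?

At P (-2.2, -2.7) the arrows circulate counterclockwise. Divergence ≈0, curl about +4 — near-zero divergence with nonzero curl is a vortex.

vortex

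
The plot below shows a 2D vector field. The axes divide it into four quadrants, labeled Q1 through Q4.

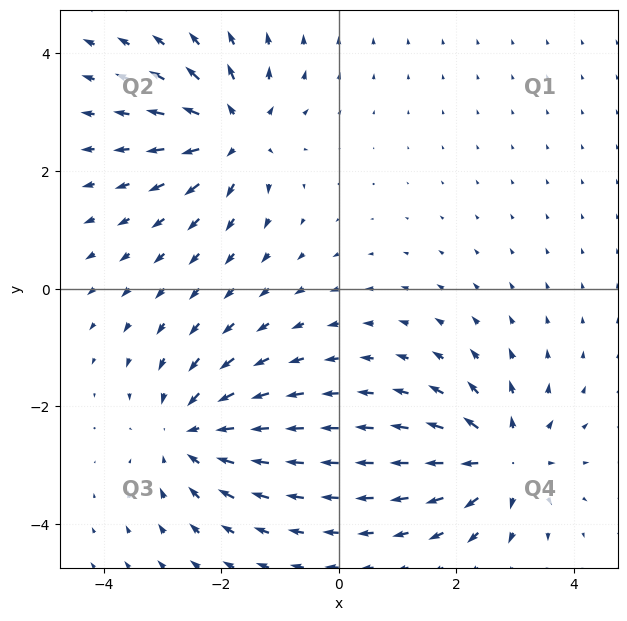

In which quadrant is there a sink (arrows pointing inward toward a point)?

The sink sits at approximately (-2.5, -2.5), which lies in quadrant Q3. The divergence there is about -4, negative as expected for a sink.

Q3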